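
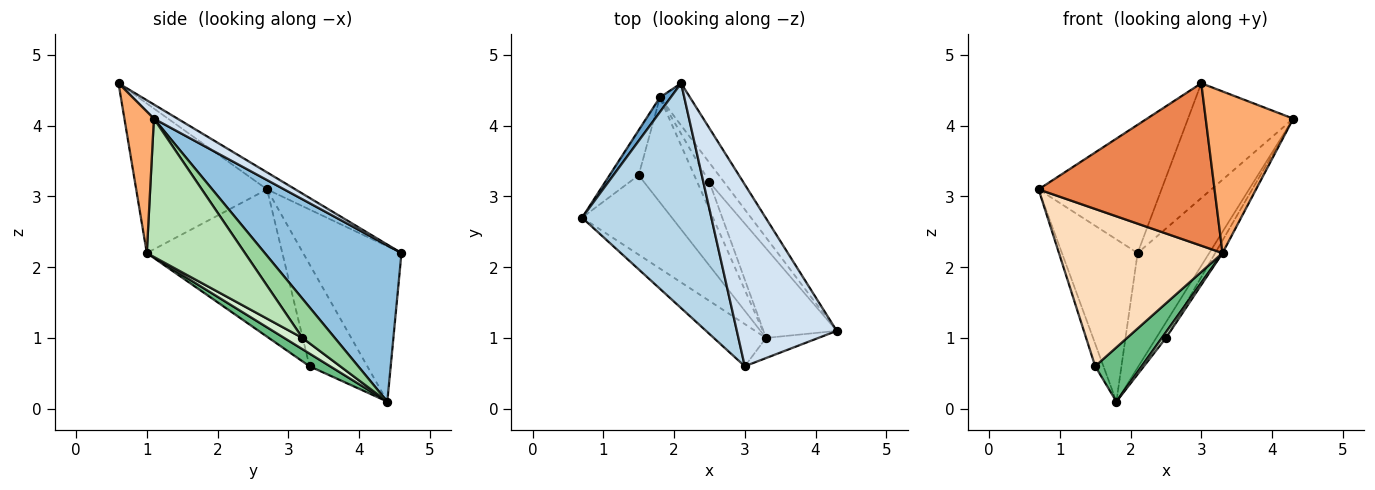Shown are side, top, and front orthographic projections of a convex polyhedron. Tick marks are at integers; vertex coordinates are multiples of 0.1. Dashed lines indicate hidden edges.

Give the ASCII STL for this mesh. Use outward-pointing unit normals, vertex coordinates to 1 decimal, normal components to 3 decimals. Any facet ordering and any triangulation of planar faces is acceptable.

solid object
 facet normal -0.791 0.609 0.055
  outer loop
   vertex 1.8 4.4 0.1
   vertex 0.7 2.7 3.1
   vertex 2.1 4.6 2.2
  endloop
 endfacet
 facet normal 0.873 0.457 -0.168
  outer loop
   vertex 1.8 4.4 0.1
   vertex 2.1 4.6 2.2
   vertex 4.3 1.1 4.1
  endloop
 endfacet
 facet normal -0.113 0.492 0.863
  outer loop
   vertex 3.0 0.6 4.6
   vertex 2.1 4.6 2.2
   vertex 0.7 2.7 3.1
  endloop
 endfacet
 facet normal 0.119 0.530 0.839
  outer loop
   vertex 3.0 0.6 4.6
   vertex 4.3 1.1 4.1
   vertex 2.1 4.6 2.2
  endloop
 endfacet
 facet normal -0.584 -0.786 -0.204
  outer loop
   vertex 3.0 0.6 4.6
   vertex 0.7 2.7 3.1
   vertex 3.3 1.0 2.2
  endloop
 endfacet
 facet normal 0.317 -0.941 -0.117
  outer loop
   vertex 3.0 0.6 4.6
   vertex 3.3 1.0 2.2
   vertex 4.3 1.1 4.1
  endloop
 endfacet
 facet normal -0.953 0.136 -0.272
  outer loop
   vertex 1.5 3.3 0.6
   vertex 0.7 2.7 3.1
   vertex 1.8 4.4 0.1
  endloop
 endfacet
 facet normal -0.595 -0.718 -0.363
  outer loop
   vertex 1.5 3.3 0.6
   vertex 3.3 1.0 2.2
   vertex 0.7 2.7 3.1
  endloop
 endfacet
 facet normal 0.199 -0.450 -0.871
  outer loop
   vertex 1.5 3.3 0.6
   vertex 1.8 4.4 0.1
   vertex 3.3 1.0 2.2
  endloop
 endfacet
 facet normal 0.901 0.271 -0.340
  outer loop
   vertex 2.5 3.2 1.0
   vertex 1.8 4.4 0.1
   vertex 4.3 1.1 4.1
  endloop
 endfacet
 facet normal 0.882 0.066 -0.467
  outer loop
   vertex 2.5 3.2 1.0
   vertex 4.3 1.1 4.1
   vertex 3.3 1.0 2.2
  endloop
 endfacet
 facet normal 0.674 -0.150 -0.724
  outer loop
   vertex 2.5 3.2 1.0
   vertex 3.3 1.0 2.2
   vertex 1.8 4.4 0.1
  endloop
 endfacet
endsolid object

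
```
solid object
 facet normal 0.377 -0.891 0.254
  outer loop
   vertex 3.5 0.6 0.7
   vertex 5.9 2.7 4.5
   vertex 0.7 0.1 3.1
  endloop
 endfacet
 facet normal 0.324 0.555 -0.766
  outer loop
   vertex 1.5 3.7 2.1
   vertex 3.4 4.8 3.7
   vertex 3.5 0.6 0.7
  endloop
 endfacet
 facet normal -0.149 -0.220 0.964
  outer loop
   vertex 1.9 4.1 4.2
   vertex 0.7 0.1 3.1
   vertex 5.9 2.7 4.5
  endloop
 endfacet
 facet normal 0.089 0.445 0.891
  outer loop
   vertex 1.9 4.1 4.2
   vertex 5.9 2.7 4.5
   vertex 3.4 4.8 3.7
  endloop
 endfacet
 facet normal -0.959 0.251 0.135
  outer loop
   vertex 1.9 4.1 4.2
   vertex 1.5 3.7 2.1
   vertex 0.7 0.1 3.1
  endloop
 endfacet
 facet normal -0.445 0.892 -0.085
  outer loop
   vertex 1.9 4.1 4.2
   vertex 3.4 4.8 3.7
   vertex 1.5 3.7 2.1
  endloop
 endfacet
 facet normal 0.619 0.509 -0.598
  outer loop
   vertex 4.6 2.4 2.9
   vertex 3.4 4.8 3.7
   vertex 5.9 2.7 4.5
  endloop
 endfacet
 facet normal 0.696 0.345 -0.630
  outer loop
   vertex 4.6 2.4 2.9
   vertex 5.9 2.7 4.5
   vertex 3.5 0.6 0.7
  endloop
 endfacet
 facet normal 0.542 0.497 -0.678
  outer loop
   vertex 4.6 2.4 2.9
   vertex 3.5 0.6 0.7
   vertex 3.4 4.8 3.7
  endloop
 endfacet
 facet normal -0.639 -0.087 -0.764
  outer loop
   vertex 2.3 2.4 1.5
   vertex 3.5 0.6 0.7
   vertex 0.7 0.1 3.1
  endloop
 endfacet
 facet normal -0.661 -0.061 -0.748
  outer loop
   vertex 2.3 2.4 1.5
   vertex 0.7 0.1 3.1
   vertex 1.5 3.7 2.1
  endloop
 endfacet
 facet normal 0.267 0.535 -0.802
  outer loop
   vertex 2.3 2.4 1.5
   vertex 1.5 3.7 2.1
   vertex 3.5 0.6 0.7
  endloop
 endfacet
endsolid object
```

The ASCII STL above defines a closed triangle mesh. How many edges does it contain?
18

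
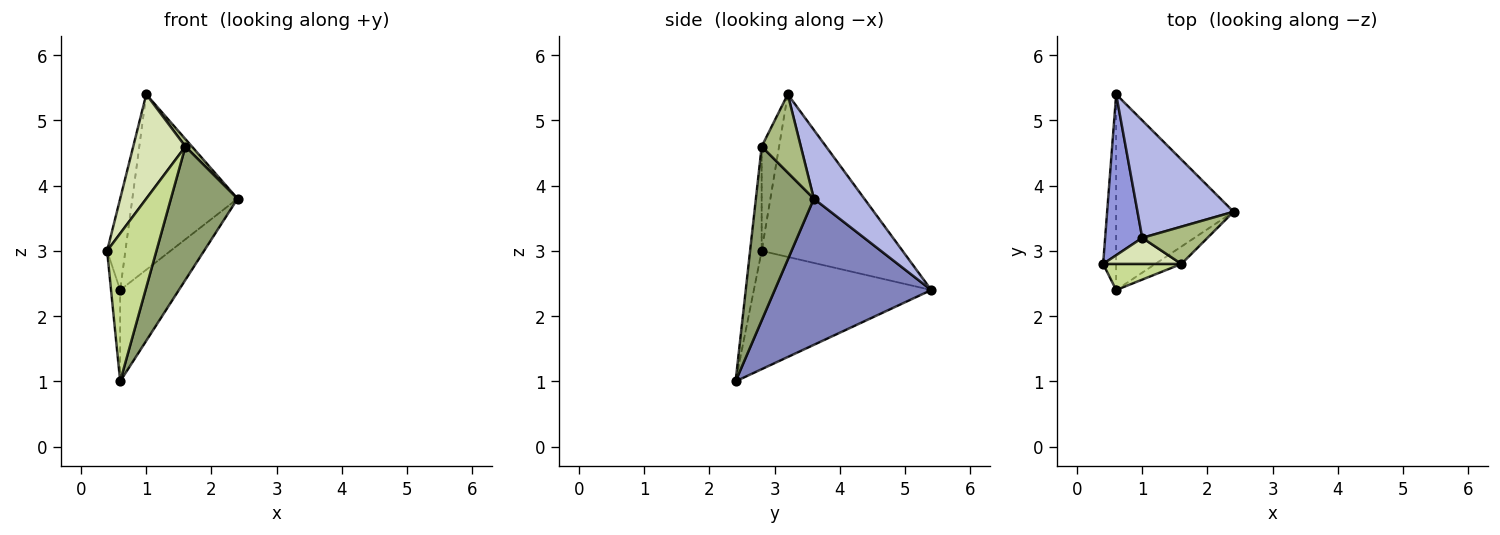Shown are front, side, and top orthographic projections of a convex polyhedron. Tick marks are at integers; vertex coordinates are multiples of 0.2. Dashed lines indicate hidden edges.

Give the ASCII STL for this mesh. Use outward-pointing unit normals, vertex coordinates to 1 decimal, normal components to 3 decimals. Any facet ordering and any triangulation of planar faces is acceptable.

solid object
 facet normal -0.993 0.051 -0.109
  outer loop
   vertex 0.6 2.4 1.0
   vertex 0.4 2.8 3.0
   vertex 0.6 5.4 2.4
  endloop
 endfacet
 facet normal 0.748 0.281 -0.601
  outer loop
   vertex 0.6 2.4 1.0
   vertex 0.6 5.4 2.4
   vertex 2.4 3.6 3.8
  endloop
 endfacet
 facet normal -0.967 0.125 0.221
  outer loop
   vertex 1.0 3.2 5.4
   vertex 0.6 5.4 2.4
   vertex 0.4 2.8 3.0
  endloop
 endfacet
 facet normal 0.370 0.772 0.517
  outer loop
   vertex 1.0 3.2 5.4
   vertex 2.4 3.6 3.8
   vertex 0.6 5.4 2.4
  endloop
 endfacet
 facet normal 0.653 -0.751 -0.098
  outer loop
   vertex 1.6 2.8 4.6
   vertex 0.6 2.4 1.0
   vertex 2.4 3.6 3.8
  endloop
 endfacet
 facet normal 0.762 -0.127 0.635
  outer loop
   vertex 1.6 2.8 4.6
   vertex 2.4 3.6 3.8
   vertex 1.0 3.2 5.4
  endloop
 endfacet
 facet normal -0.226 -0.959 0.169
  outer loop
   vertex 1.6 2.8 4.6
   vertex 0.4 2.8 3.0
   vertex 0.6 2.4 1.0
  endloop
 endfacet
 facet normal -0.308 -0.923 0.231
  outer loop
   vertex 1.6 2.8 4.6
   vertex 1.0 3.2 5.4
   vertex 0.4 2.8 3.0
  endloop
 endfacet
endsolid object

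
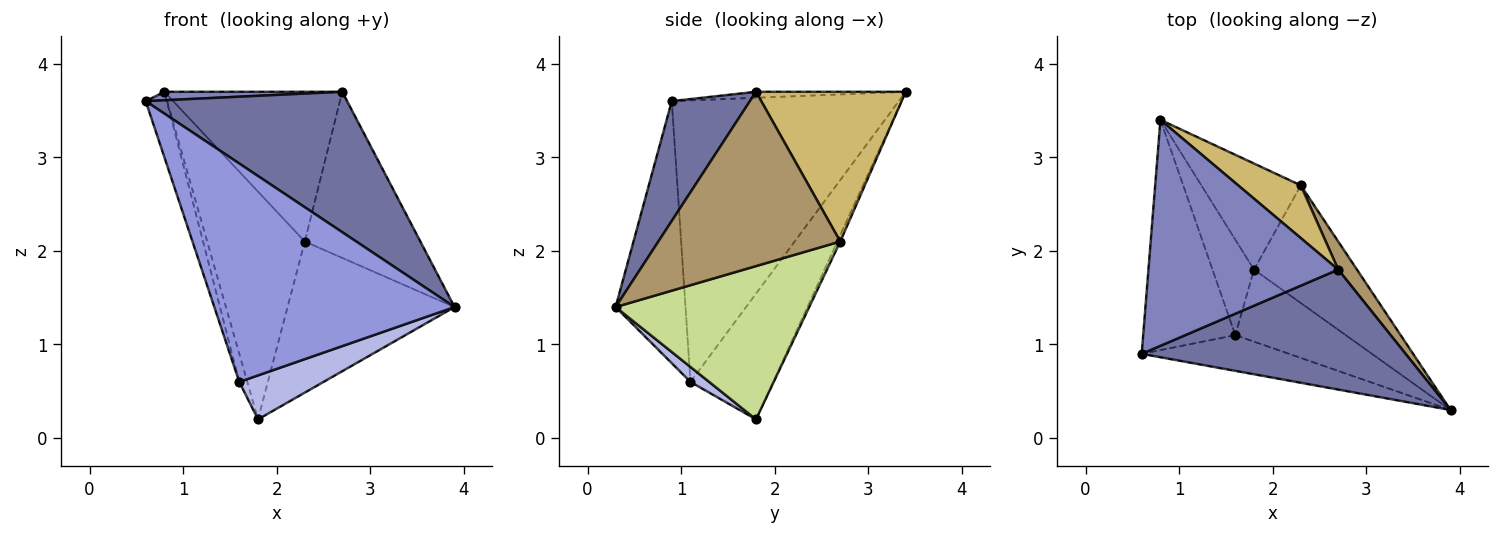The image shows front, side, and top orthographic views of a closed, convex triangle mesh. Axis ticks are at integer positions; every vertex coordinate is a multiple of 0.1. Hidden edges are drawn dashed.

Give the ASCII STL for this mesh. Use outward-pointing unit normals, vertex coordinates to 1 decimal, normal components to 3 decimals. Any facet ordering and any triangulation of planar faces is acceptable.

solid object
 facet normal 0.283 -0.729 0.623
  outer loop
   vertex 2.7 1.8 3.7
   vertex 0.6 0.9 3.6
   vertex 3.9 0.3 1.4
  endloop
 endfacet
 facet normal -0.032 -0.037 0.999
  outer loop
   vertex 2.7 1.8 3.7
   vertex 0.8 3.4 3.7
   vertex 0.6 0.9 3.6
  endloop
 endfacet
 facet normal -0.276 -0.949 -0.155
  outer loop
   vertex 1.6 1.1 0.6
   vertex 3.9 0.3 1.4
   vertex 0.6 0.9 3.6
  endloop
 endfacet
 facet normal 0.115 -0.517 -0.848
  outer loop
   vertex 1.6 1.1 0.6
   vertex 1.8 1.8 0.2
   vertex 3.9 0.3 1.4
  endloop
 endfacet
 facet normal -0.947 0.088 -0.310
  outer loop
   vertex 1.6 1.1 0.6
   vertex 0.6 0.9 3.6
   vertex 0.8 3.4 3.7
  endloop
 endfacet
 facet normal -0.946 0.092 -0.312
  outer loop
   vertex 1.6 1.1 0.6
   vertex 0.8 3.4 3.7
   vertex 1.8 1.8 0.2
  endloop
 endfacet
 facet normal 0.675 0.582 -0.453
  outer loop
   vertex 2.3 2.7 2.1
   vertex 3.9 0.3 1.4
   vertex 1.8 1.8 0.2
  endloop
 endfacet
 facet normal -0.027 0.906 -0.422
  outer loop
   vertex 2.3 2.7 2.1
   vertex 1.8 1.8 0.2
   vertex 0.8 3.4 3.7
  endloop
 endfacet
 facet normal 0.841 0.534 0.090
  outer loop
   vertex 2.3 2.7 2.1
   vertex 2.7 1.8 3.7
   vertex 3.9 0.3 1.4
  endloop
 endfacet
 facet normal 0.622 0.739 0.260
  outer loop
   vertex 2.3 2.7 2.1
   vertex 0.8 3.4 3.7
   vertex 2.7 1.8 3.7
  endloop
 endfacet
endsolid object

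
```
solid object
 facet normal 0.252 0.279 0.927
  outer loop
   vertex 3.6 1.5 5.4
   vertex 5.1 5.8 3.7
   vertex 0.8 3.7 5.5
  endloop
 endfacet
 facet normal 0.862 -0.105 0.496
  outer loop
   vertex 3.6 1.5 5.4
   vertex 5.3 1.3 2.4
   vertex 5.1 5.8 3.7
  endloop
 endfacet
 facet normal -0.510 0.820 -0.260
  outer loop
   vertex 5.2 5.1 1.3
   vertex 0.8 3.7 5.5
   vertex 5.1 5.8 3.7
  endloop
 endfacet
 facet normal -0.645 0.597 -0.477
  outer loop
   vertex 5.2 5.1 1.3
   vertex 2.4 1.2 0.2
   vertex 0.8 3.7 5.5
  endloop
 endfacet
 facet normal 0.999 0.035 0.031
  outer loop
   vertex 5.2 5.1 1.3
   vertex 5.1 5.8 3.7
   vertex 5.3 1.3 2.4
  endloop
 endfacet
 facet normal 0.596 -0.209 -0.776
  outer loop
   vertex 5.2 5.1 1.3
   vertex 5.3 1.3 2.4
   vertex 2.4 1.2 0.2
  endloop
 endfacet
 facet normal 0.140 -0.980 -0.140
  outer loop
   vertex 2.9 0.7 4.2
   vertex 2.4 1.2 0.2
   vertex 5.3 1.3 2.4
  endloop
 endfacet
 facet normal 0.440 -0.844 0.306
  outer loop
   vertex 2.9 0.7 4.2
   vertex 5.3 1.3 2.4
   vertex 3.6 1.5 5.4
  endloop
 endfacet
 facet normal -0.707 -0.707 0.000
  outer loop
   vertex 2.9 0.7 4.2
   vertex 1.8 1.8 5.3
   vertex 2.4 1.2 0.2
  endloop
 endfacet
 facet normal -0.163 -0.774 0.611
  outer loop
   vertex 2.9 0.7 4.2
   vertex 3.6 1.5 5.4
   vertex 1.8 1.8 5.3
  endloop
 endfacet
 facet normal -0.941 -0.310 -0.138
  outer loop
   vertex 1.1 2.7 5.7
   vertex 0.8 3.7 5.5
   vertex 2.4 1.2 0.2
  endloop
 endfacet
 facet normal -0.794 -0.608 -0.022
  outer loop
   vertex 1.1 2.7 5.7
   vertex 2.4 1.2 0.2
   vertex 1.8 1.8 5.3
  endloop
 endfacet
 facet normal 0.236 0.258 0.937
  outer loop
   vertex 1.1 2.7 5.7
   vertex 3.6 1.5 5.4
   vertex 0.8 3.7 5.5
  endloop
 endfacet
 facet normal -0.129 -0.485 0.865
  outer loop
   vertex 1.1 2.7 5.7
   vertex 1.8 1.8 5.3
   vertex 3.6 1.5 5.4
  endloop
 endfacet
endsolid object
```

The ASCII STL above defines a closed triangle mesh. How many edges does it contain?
21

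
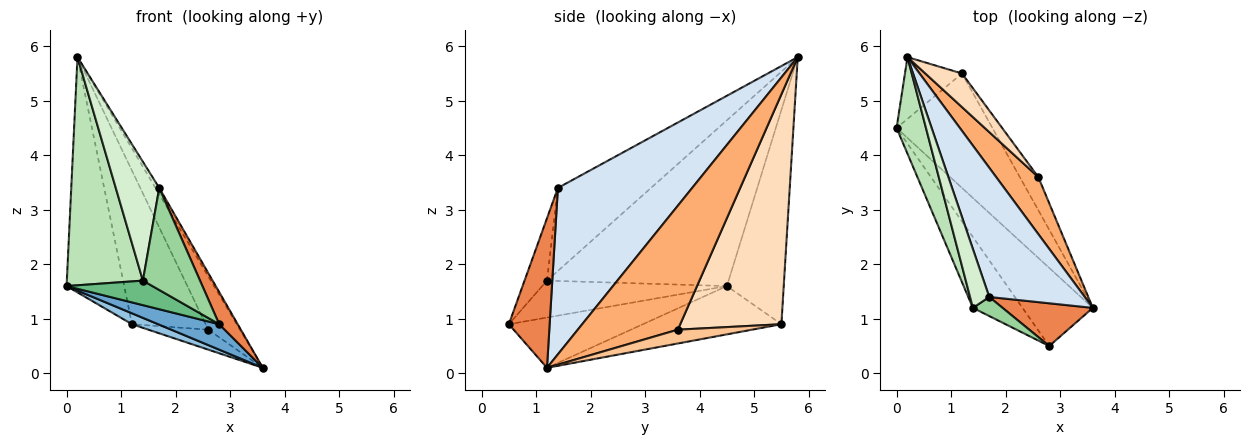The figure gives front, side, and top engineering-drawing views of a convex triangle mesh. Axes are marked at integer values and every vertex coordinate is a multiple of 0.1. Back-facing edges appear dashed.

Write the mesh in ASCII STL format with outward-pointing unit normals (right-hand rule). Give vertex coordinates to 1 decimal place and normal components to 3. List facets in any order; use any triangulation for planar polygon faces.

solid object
 facet normal -0.562 -0.256 -0.786
  outer loop
   vertex 2.8 0.5 0.9
   vertex 0.0 4.5 1.6
   vertex 3.6 1.2 0.1
  endloop
 endfacet
 facet normal -0.448 -0.085 -0.890
  outer loop
   vertex 1.2 5.5 0.9
   vertex 3.6 1.2 0.1
   vertex 0.0 4.5 1.6
  endloop
 endfacet
 facet normal -0.690 0.700 -0.184
  outer loop
   vertex 1.2 5.5 0.9
   vertex 0.0 4.5 1.6
   vertex 0.2 5.8 5.8
  endloop
 endfacet
 facet normal 0.867 0.024 0.498
  outer loop
   vertex 1.7 1.4 3.4
   vertex 3.6 1.2 0.1
   vertex 0.2 5.8 5.8
  endloop
 endfacet
 facet normal 0.798 -0.362 0.482
  outer loop
   vertex 1.7 1.4 3.4
   vertex 2.8 0.5 0.9
   vertex 3.6 1.2 0.1
  endloop
 endfacet
 facet normal 0.907 0.288 0.309
  outer loop
   vertex 2.6 3.6 0.8
   vertex 0.2 5.8 5.8
   vertex 3.6 1.2 0.1
  endloop
 endfacet
 facet normal 0.539 0.435 -0.722
  outer loop
   vertex 2.6 3.6 0.8
   vertex 3.6 1.2 0.1
   vertex 1.2 5.5 0.9
  endloop
 endfacet
 facet normal 0.802 0.584 0.128
  outer loop
   vertex 2.6 3.6 0.8
   vertex 1.2 5.5 0.9
   vertex 0.2 5.8 5.8
  endloop
 endfacet
 facet normal -0.575 -0.268 -0.773
  outer loop
   vertex 1.4 1.2 1.7
   vertex 0.0 4.5 1.6
   vertex 2.8 0.5 0.9
  endloop
 endfacet
 facet normal -0.360 -0.917 0.171
  outer loop
   vertex 1.4 1.2 1.7
   vertex 2.8 0.5 0.9
   vertex 1.7 1.4 3.4
  endloop
 endfacet
 facet normal -0.910 -0.381 0.161
  outer loop
   vertex 1.4 1.2 1.7
   vertex 0.2 5.8 5.8
   vertex 0.0 4.5 1.6
  endloop
 endfacet
 facet normal -0.887 -0.414 0.205
  outer loop
   vertex 1.4 1.2 1.7
   vertex 1.7 1.4 3.4
   vertex 0.2 5.8 5.8
  endloop
 endfacet
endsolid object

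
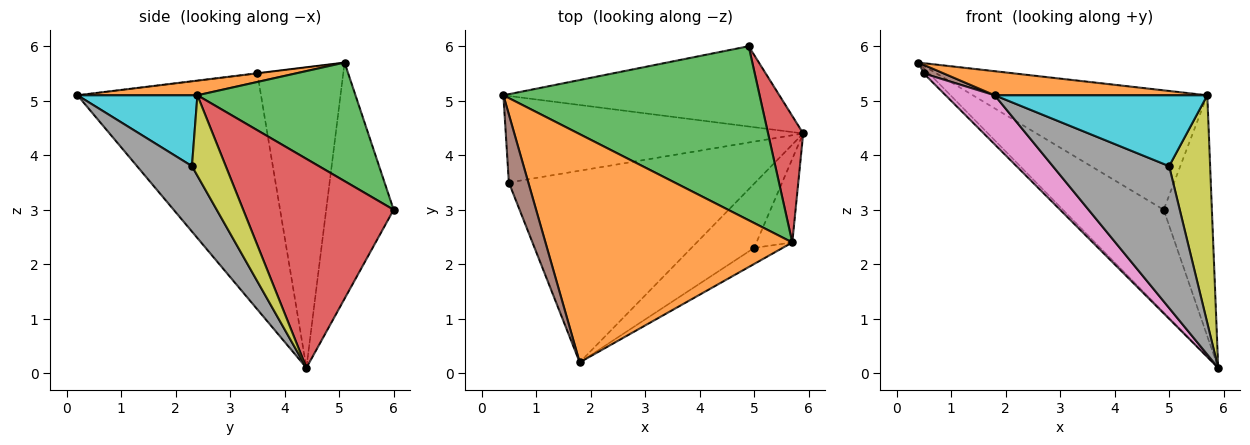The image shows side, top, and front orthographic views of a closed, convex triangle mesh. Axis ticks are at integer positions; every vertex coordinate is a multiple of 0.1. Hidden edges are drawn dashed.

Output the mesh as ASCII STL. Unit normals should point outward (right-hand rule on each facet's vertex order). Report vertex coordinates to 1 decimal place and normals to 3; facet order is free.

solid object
 facet normal -0.466 0.697 -0.545
  outer loop
   vertex 4.9 6.0 3.0
   vertex 5.9 4.4 0.1
   vertex 0.4 5.1 5.7
  endloop
 endfacet
 facet normal 0.059 -0.105 0.993
  outer loop
   vertex 5.7 2.4 5.1
   vertex 0.4 5.1 5.7
   vertex 1.8 0.2 5.1
  endloop
 endfacet
 facet normal 0.357 0.529 0.770
  outer loop
   vertex 5.7 2.4 5.1
   vertex 4.9 6.0 3.0
   vertex 0.4 5.1 5.7
  endloop
 endfacet
 facet normal 0.940 0.301 0.158
  outer loop
   vertex 5.7 2.4 5.1
   vertex 5.9 4.4 0.1
   vertex 4.9 6.0 3.0
  endloop
 endfacet
 facet normal -0.710 0.043 -0.703
  outer loop
   vertex 0.5 3.5 5.5
   vertex 0.4 5.1 5.7
   vertex 5.9 4.4 0.1
  endloop
 endfacet
 facet normal -0.011 -0.125 0.992
  outer loop
   vertex 0.5 3.5 5.5
   vertex 1.8 0.2 5.1
   vertex 0.4 5.1 5.7
  endloop
 endfacet
 facet normal -0.680 -0.182 -0.710
  outer loop
   vertex 0.5 3.5 5.5
   vertex 5.9 4.4 0.1
   vertex 1.8 0.2 5.1
  endloop
 endfacet
 facet normal 0.395 -0.837 -0.379
  outer loop
   vertex 5.0 2.3 3.8
   vertex 1.8 0.2 5.1
   vertex 5.9 4.4 0.1
  endloop
 endfacet
 facet normal 0.612 -0.742 -0.272
  outer loop
   vertex 5.0 2.3 3.8
   vertex 5.9 4.4 0.1
   vertex 5.7 2.4 5.1
  endloop
 endfacet
 facet normal 0.482 -0.854 -0.194
  outer loop
   vertex 5.0 2.3 3.8
   vertex 5.7 2.4 5.1
   vertex 1.8 0.2 5.1
  endloop
 endfacet
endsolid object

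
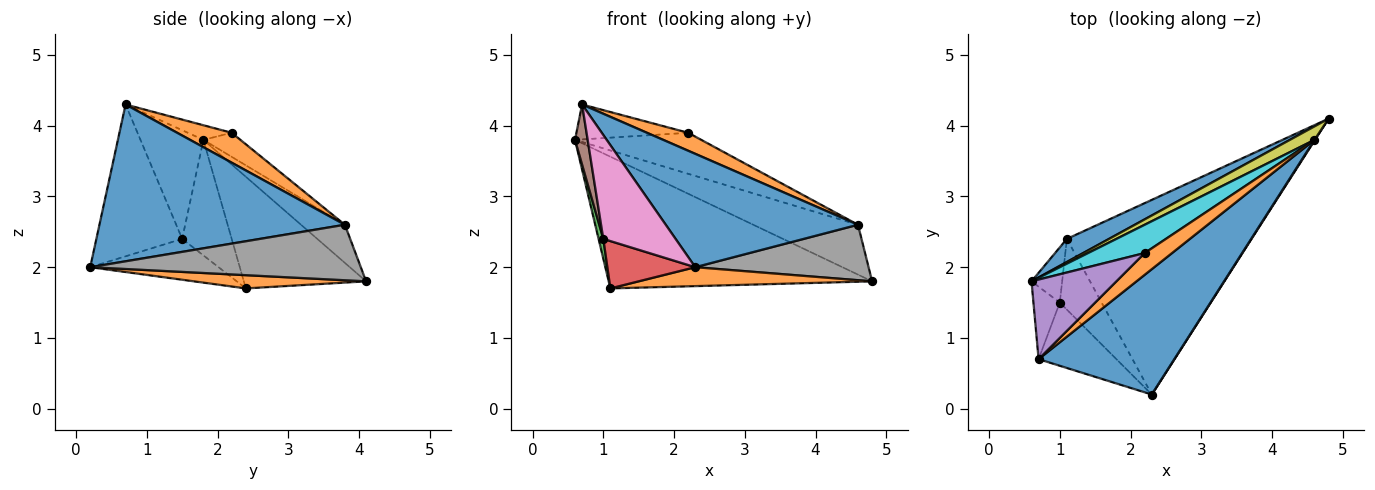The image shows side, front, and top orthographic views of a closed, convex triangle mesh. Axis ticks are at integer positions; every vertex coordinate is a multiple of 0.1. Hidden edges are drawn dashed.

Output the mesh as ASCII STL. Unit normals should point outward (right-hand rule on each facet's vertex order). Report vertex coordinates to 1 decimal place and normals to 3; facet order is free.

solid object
 facet normal -0.416 0.896 0.157
  outer loop
   vertex 1.1 2.4 1.7
   vertex 0.6 1.8 3.8
   vertex 4.8 4.1 1.8
  endloop
 endfacet
 facet normal 0.071 -0.097 -0.993
  outer loop
   vertex 1.1 2.4 1.7
   vertex 4.8 4.1 1.8
   vertex 2.3 0.2 2.0
  endloop
 endfacet
 facet normal -0.962 -0.092 -0.255
  outer loop
   vertex 1.0 1.5 2.4
   vertex 0.6 1.8 3.8
   vertex 1.1 2.4 1.7
  endloop
 endfacet
 facet normal -0.630 -0.432 -0.645
  outer loop
   vertex 1.0 1.5 2.4
   vertex 1.1 2.4 1.7
   vertex 2.3 0.2 2.0
  endloop
 endfacet
 facet normal -0.156 0.397 0.905
  outer loop
   vertex 0.7 0.7 4.3
   vertex 2.2 2.2 3.9
   vertex 0.6 1.8 3.8
  endloop
 endfacet
 facet normal -0.954 -0.192 -0.231
  outer loop
   vertex 0.7 0.7 4.3
   vertex 0.6 1.8 3.8
   vertex 1.0 1.5 2.4
  endloop
 endfacet
 facet normal -0.712 -0.600 -0.365
  outer loop
   vertex 0.7 0.7 4.3
   vertex 1.0 1.5 2.4
   vertex 2.3 0.2 2.0
  endloop
 endfacet
 facet normal 0.842 -0.539 0.008
  outer loop
   vertex 4.6 3.8 2.6
   vertex 2.3 0.2 2.0
   vertex 4.8 4.1 1.8
  endloop
 endfacet
 facet normal -0.375 0.895 0.242
  outer loop
   vertex 4.6 3.8 2.6
   vertex 4.8 4.1 1.8
   vertex 0.6 1.8 3.8
  endloop
 endfacet
 facet normal -0.235 0.800 0.552
  outer loop
   vertex 4.6 3.8 2.6
   vertex 0.6 1.8 3.8
   vertex 2.2 2.2 3.9
  endloop
 endfacet
 facet normal 0.651 -0.509 0.563
  outer loop
   vertex 4.6 3.8 2.6
   vertex 0.7 0.7 4.3
   vertex 2.3 0.2 2.0
  endloop
 endfacet
 facet normal 0.644 -0.487 0.590
  outer loop
   vertex 4.6 3.8 2.6
   vertex 2.2 2.2 3.9
   vertex 0.7 0.7 4.3
  endloop
 endfacet
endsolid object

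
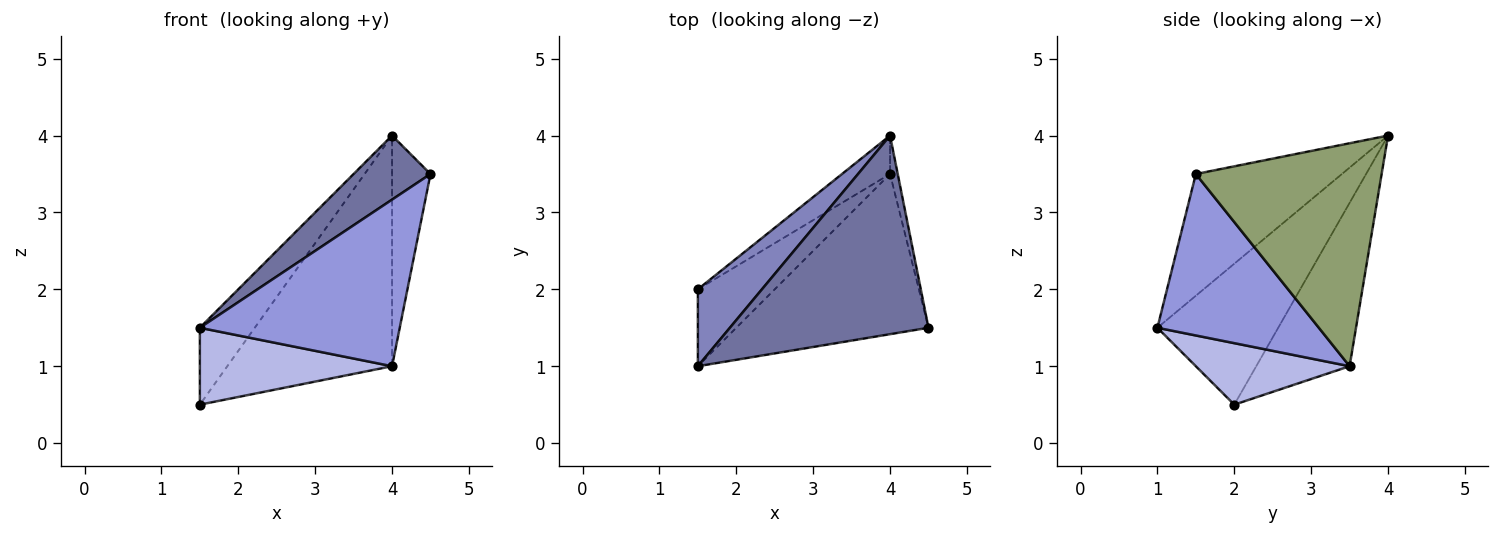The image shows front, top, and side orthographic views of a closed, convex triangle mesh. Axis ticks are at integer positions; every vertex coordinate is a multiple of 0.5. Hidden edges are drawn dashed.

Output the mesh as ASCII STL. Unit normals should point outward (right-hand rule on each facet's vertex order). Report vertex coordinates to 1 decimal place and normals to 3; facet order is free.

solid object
 facet normal -0.504 -0.265 0.822
  outer loop
   vertex 4.0 4.0 4.0
   vertex 1.5 1.0 1.5
   vertex 4.5 1.5 3.5
  endloop
 endfacet
 facet normal -0.841 0.382 0.382
  outer loop
   vertex 1.5 2.0 0.5
   vertex 1.5 1.0 1.5
   vertex 4.0 4.0 4.0
  endloop
 endfacet
 facet normal 0.503 -0.623 -0.599
  outer loop
   vertex 4.0 3.5 1.0
   vertex 4.5 1.5 3.5
   vertex 1.5 1.0 1.5
  endloop
 endfacet
 facet normal 0.492 -0.615 -0.615
  outer loop
   vertex 4.0 3.5 1.0
   vertex 1.5 1.0 1.5
   vertex 1.5 2.0 0.5
  endloop
 endfacet
 facet normal 0.979 0.202 -0.034
  outer loop
   vertex 4.0 3.5 1.0
   vertex 4.0 4.0 4.0
   vertex 4.5 1.5 3.5
  endloop
 endfacet
 facet normal -0.488 0.861 -0.144
  outer loop
   vertex 4.0 3.5 1.0
   vertex 1.5 2.0 0.5
   vertex 4.0 4.0 4.0
  endloop
 endfacet
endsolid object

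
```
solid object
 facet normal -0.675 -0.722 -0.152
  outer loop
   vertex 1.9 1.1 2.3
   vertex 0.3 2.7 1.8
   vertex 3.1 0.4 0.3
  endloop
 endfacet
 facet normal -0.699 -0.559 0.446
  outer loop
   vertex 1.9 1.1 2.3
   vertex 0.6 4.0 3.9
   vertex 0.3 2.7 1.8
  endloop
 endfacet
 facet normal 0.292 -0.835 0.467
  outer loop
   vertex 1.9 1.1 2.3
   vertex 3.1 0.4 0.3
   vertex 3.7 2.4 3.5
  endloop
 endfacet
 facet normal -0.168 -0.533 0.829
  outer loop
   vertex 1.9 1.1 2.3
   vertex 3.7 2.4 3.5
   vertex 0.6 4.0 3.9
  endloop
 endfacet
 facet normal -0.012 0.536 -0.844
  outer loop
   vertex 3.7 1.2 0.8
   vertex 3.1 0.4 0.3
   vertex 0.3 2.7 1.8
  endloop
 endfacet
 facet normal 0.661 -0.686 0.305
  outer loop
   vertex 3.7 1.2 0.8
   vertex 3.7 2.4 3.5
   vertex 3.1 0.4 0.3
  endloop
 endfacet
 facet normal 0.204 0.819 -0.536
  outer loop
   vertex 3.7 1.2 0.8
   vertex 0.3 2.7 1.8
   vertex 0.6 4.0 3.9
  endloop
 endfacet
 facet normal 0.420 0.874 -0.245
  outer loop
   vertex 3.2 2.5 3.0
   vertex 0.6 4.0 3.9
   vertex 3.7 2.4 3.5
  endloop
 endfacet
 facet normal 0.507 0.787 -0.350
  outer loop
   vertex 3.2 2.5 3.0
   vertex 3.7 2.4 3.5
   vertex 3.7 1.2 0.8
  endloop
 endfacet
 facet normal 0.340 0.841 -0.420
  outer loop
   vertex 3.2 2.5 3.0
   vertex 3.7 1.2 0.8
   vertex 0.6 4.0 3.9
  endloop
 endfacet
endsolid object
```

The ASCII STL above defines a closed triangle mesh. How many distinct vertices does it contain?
7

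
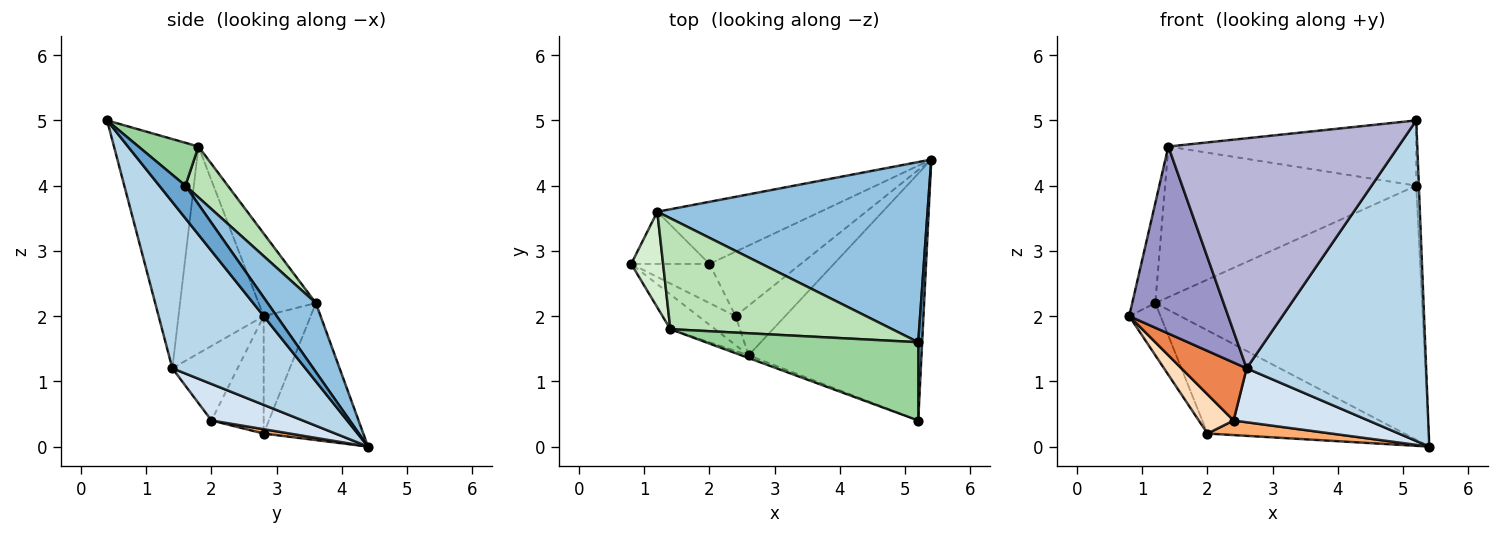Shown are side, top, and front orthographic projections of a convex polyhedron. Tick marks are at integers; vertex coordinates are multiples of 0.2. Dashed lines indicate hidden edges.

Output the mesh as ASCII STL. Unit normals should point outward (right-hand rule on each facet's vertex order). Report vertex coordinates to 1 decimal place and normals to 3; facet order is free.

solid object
 facet normal 0.988 0.099 0.119
  outer loop
   vertex 5.2 1.6 4.0
   vertex 5.2 0.4 5.0
   vertex 5.4 4.4 0.0
  endloop
 endfacet
 facet normal 0.146 0.807 0.572
  outer loop
   vertex 1.2 3.6 2.2
   vertex 5.2 1.6 4.0
   vertex 5.4 4.4 0.0
  endloop
 endfacet
 facet normal 0.506 -0.683 -0.526
  outer loop
   vertex 2.6 1.4 1.2
   vertex 5.4 4.4 0.0
   vertex 5.2 0.4 5.0
  endloop
 endfacet
 facet normal 0.446 -0.659 -0.606
  outer loop
   vertex 2.6 1.4 1.2
   vertex 2.4 2.0 0.4
   vertex 5.4 4.4 0.0
  endloop
 endfacet
 facet normal -0.667 -0.667 -0.333
  outer loop
   vertex 2.6 1.4 1.2
   vertex 0.8 2.8 2.0
   vertex 2.4 2.0 0.4
  endloop
 endfacet
 facet normal 0.046 -0.220 -0.974
  outer loop
   vertex 2.0 2.8 0.2
   vertex 5.4 4.4 0.0
   vertex 2.4 2.0 0.4
  endloop
 endfacet
 facet normal -0.398 0.786 -0.473
  outer loop
   vertex 2.0 2.8 0.2
   vertex 1.2 3.6 2.2
   vertex 5.4 4.4 0.0
  endloop
 endfacet
 facet normal -0.728 -0.485 -0.485
  outer loop
   vertex 2.0 2.8 0.2
   vertex 2.4 2.0 0.4
   vertex 0.8 2.8 2.0
  endloop
 endfacet
 facet normal -0.728 0.485 -0.485
  outer loop
   vertex 2.0 2.8 0.2
   vertex 0.8 2.8 2.0
   vertex 1.2 3.6 2.2
  endloop
 endfacet
 facet normal 0.153 0.633 0.759
  outer loop
   vertex 1.4 1.8 4.6
   vertex 5.2 0.4 5.0
   vertex 5.2 1.6 4.0
  endloop
 endfacet
 facet normal 0.135 0.798 0.587
  outer loop
   vertex 1.4 1.8 4.6
   vertex 5.2 1.6 4.0
   vertex 1.2 3.6 2.2
  endloop
 endfacet
 facet normal -0.873 0.352 0.337
  outer loop
   vertex 1.4 1.8 4.6
   vertex 1.2 3.6 2.2
   vertex 0.8 2.8 2.0
  endloop
 endfacet
 facet normal -0.646 -0.751 -0.140
  outer loop
   vertex 1.4 1.8 4.6
   vertex 0.8 2.8 2.0
   vertex 2.6 1.4 1.2
  endloop
 endfacet
 facet normal -0.345 -0.939 -0.011
  outer loop
   vertex 1.4 1.8 4.6
   vertex 2.6 1.4 1.2
   vertex 5.2 0.4 5.0
  endloop
 endfacet
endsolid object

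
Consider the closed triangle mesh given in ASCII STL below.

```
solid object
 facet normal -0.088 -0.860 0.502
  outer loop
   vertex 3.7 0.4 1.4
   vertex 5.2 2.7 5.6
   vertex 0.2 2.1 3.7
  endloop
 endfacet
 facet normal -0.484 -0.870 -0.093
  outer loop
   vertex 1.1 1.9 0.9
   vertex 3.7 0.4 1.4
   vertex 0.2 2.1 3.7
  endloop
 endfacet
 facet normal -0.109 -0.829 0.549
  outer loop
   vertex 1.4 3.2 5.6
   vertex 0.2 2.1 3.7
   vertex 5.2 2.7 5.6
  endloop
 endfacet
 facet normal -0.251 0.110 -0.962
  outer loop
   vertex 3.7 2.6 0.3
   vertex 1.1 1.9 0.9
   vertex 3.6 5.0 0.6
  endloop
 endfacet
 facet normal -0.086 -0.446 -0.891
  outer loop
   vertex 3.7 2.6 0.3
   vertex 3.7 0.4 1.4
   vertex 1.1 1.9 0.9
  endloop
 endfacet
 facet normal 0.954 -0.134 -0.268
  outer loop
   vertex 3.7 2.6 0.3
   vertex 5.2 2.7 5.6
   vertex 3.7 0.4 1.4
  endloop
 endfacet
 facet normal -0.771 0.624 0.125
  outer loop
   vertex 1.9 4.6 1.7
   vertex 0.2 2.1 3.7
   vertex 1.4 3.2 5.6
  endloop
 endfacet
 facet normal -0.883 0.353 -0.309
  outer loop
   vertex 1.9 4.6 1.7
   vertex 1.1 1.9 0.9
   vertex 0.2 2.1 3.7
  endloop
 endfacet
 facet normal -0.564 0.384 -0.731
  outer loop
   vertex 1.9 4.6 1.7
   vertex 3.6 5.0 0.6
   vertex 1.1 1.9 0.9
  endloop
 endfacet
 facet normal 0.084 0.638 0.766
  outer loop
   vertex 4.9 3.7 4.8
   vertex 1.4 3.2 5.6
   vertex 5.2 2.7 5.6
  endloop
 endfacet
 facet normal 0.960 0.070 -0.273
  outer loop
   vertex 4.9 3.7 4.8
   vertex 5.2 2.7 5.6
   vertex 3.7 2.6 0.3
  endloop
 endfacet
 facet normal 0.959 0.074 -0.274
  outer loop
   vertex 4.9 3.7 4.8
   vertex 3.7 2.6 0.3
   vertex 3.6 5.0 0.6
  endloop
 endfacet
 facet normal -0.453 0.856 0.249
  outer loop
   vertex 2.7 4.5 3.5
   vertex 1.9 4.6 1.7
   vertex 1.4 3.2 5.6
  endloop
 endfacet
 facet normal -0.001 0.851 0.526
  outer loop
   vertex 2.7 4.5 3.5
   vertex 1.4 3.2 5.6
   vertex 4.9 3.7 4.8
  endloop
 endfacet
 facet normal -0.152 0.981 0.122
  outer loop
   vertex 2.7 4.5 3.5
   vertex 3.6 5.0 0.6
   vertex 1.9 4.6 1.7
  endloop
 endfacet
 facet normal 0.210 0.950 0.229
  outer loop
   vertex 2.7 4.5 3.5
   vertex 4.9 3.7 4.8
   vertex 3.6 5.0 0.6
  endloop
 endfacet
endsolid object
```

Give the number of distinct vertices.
10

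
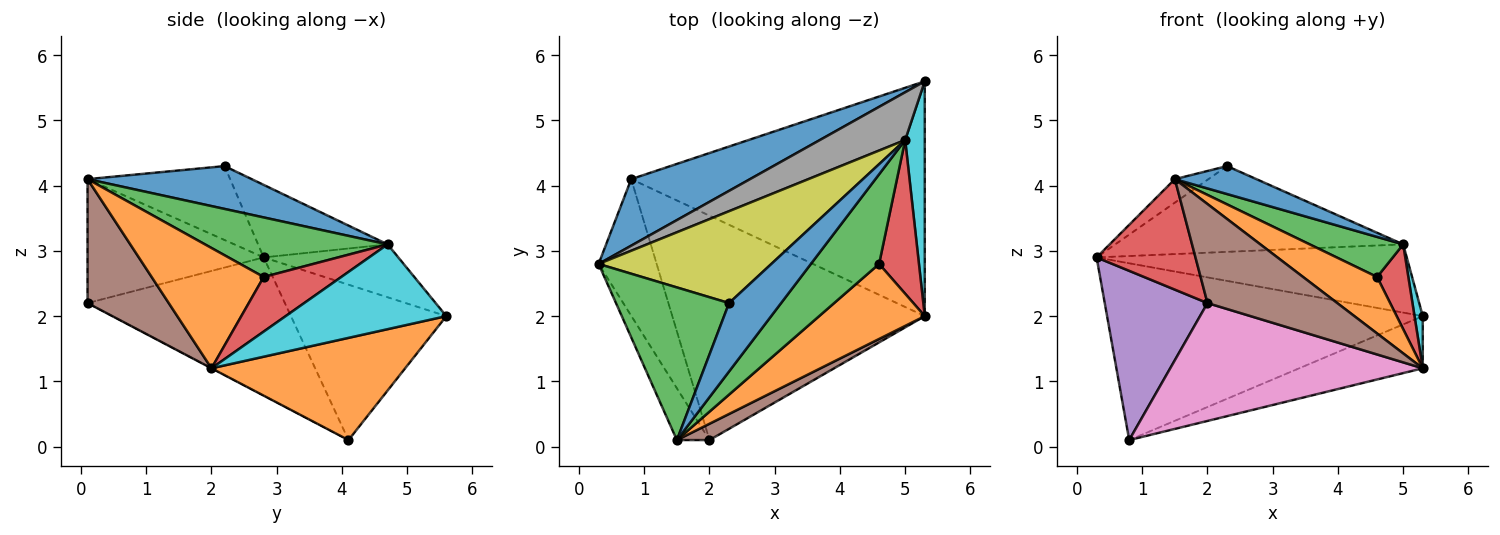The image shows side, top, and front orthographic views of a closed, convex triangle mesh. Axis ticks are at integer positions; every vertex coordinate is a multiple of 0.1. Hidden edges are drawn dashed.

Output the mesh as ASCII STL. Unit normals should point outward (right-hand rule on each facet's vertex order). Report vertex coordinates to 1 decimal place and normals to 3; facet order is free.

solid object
 facet normal -0.418 0.850 0.320
  outer loop
   vertex 0.8 4.1 0.1
   vertex 0.3 2.8 2.9
   vertex 5.3 5.6 2.0
  endloop
 endfacet
 facet normal 0.322 0.205 -0.924
  outer loop
   vertex 5.3 2.0 1.2
   vertex 0.8 4.1 0.1
   vertex 5.3 5.6 2.0
  endloop
 endfacet
 facet normal -0.543 0.128 0.830
  outer loop
   vertex 2.3 2.2 4.3
   vertex 0.3 2.8 2.9
   vertex 1.5 0.1 4.1
  endloop
 endfacet
 facet normal -0.850 -0.477 -0.224
  outer loop
   vertex 2.0 0.1 2.2
   vertex 1.5 0.1 4.1
   vertex 0.3 2.8 2.9
  endloop
 endfacet
 facet normal -0.831 -0.433 -0.349
  outer loop
   vertex 2.0 0.1 2.2
   vertex 0.3 2.8 2.9
   vertex 0.8 4.1 0.1
  endloop
 endfacet
 facet normal 0.525 -0.840 0.138
  outer loop
   vertex 2.0 0.1 2.2
   vertex 5.3 2.0 1.2
   vertex 1.5 0.1 4.1
  endloop
 endfacet
 facet normal -0.001 -0.465 -0.885
  outer loop
   vertex 2.0 0.1 2.2
   vertex 0.8 4.1 0.1
   vertex 5.3 2.0 1.2
  endloop
 endfacet
 facet normal -0.335 0.772 0.540
  outer loop
   vertex 5.0 4.7 3.1
   vertex 5.3 5.6 2.0
   vertex 0.3 2.8 2.9
  endloop
 endfacet
 facet normal -0.293 0.652 0.699
  outer loop
   vertex 5.0 4.7 3.1
   vertex 0.3 2.8 2.9
   vertex 2.3 2.2 4.3
  endloop
 endfacet
 facet normal 0.973 -0.050 0.225
  outer loop
   vertex 5.0 4.7 3.1
   vertex 5.3 2.0 1.2
   vertex 5.3 5.6 2.0
  endloop
 endfacet
 facet normal 0.606 -0.301 0.736
  outer loop
   vertex 5.0 4.7 3.1
   vertex 2.3 2.2 4.3
   vertex 1.5 0.1 4.1
  endloop
 endfacet
 facet normal 0.673 -0.445 0.591
  outer loop
   vertex 4.6 2.8 2.6
   vertex 1.5 0.1 4.1
   vertex 5.3 2.0 1.2
  endloop
 endfacet
 facet normal 0.623 -0.319 0.714
  outer loop
   vertex 4.6 2.8 2.6
   vertex 5.0 4.7 3.1
   vertex 1.5 0.1 4.1
  endloop
 endfacet
 facet normal 0.768 -0.309 0.561
  outer loop
   vertex 4.6 2.8 2.6
   vertex 5.3 2.0 1.2
   vertex 5.0 4.7 3.1
  endloop
 endfacet
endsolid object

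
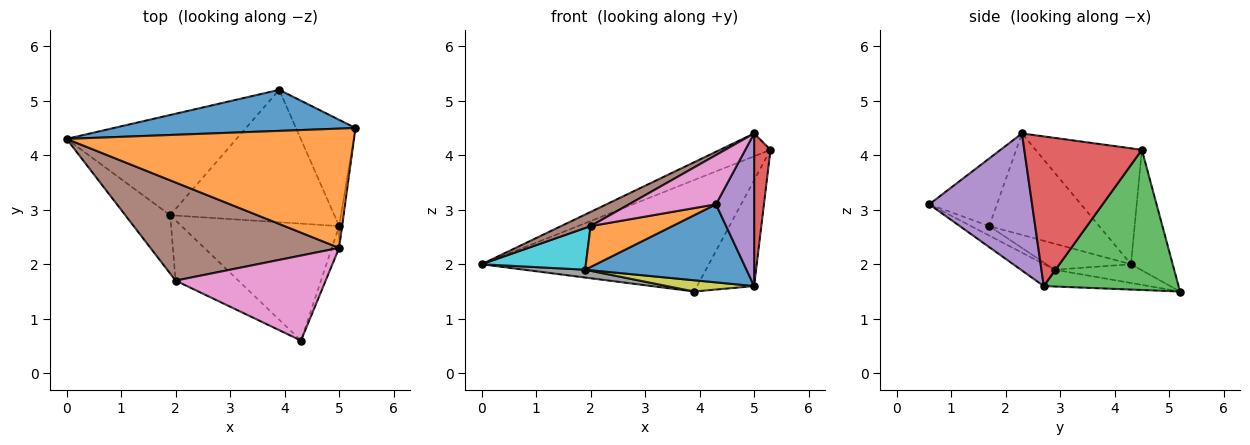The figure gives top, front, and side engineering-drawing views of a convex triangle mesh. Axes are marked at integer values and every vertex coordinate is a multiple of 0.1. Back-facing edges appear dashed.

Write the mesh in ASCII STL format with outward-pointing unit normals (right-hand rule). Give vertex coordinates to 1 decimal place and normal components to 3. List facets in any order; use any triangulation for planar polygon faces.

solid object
 facet normal -0.170 0.925 0.340
  outer loop
   vertex 3.9 5.2 1.5
   vertex 0.0 4.3 2.0
   vertex 5.3 4.5 4.1
  endloop
 endfacet
 facet normal -0.368 0.175 0.913
  outer loop
   vertex 5.0 2.3 4.4
   vertex 5.3 4.5 4.1
   vertex 0.0 4.3 2.0
  endloop
 endfacet
 facet normal 0.858 0.363 -0.364
  outer loop
   vertex 5.0 2.7 1.6
   vertex 3.9 5.2 1.5
   vertex 5.3 4.5 4.1
  endloop
 endfacet
 facet normal 0.990 -0.138 -0.020
  outer loop
   vertex 5.0 2.7 1.6
   vertex 5.3 4.5 4.1
   vertex 5.0 2.3 4.4
  endloop
 endfacet
 facet normal 0.936 -0.348 -0.050
  outer loop
   vertex 5.0 2.7 1.6
   vertex 5.0 2.3 4.4
   vertex 4.3 0.6 3.1
  endloop
 endfacet
 facet normal -0.470 -0.126 0.874
  outer loop
   vertex 2.0 1.7 2.7
   vertex 5.0 2.3 4.4
   vertex 0.0 4.3 2.0
  endloop
 endfacet
 facet normal -0.363 -0.467 0.806
  outer loop
   vertex 2.0 1.7 2.7
   vertex 4.3 0.6 3.1
   vertex 5.0 2.3 4.4
  endloop
 endfacet
 facet normal -0.109 -0.077 -0.991
  outer loop
   vertex 1.9 2.9 1.9
   vertex 0.0 4.3 2.0
   vertex 3.9 5.2 1.5
  endloop
 endfacet
 facet normal -0.101 -0.084 -0.991
  outer loop
   vertex 1.9 2.9 1.9
   vertex 3.9 5.2 1.5
   vertex 5.0 2.7 1.6
  endloop
 endfacet
 facet normal -0.426 -0.526 -0.736
  outer loop
   vertex 1.9 2.9 1.9
   vertex 2.0 1.7 2.7
   vertex 0.0 4.3 2.0
  endloop
 endfacet
 facet normal -0.116 -0.552 -0.826
  outer loop
   vertex 1.9 2.9 1.9
   vertex 5.0 2.7 1.6
   vertex 4.3 0.6 3.1
  endloop
 endfacet
 facet normal -0.124 -0.558 -0.821
  outer loop
   vertex 1.9 2.9 1.9
   vertex 4.3 0.6 3.1
   vertex 2.0 1.7 2.7
  endloop
 endfacet
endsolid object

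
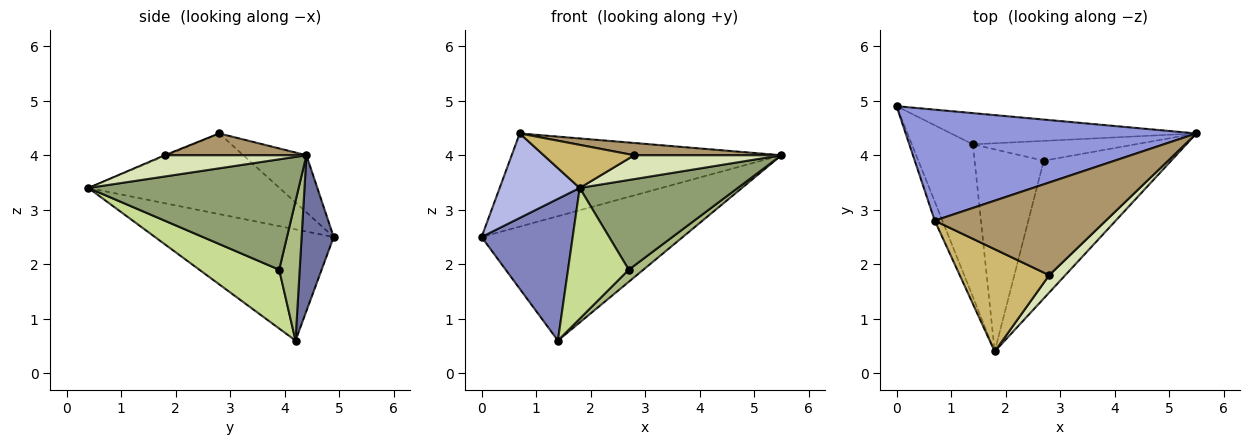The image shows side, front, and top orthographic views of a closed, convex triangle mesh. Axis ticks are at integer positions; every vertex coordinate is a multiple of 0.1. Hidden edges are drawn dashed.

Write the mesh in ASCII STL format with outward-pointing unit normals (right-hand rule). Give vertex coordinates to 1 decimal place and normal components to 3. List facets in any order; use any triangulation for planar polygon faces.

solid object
 facet normal 0.153 0.959 -0.241
  outer loop
   vertex 1.4 4.2 0.6
   vertex 0.0 4.9 2.5
   vertex 5.5 4.4 4.0
  endloop
 endfacet
 facet normal -0.800 -0.408 -0.439
  outer loop
   vertex 1.4 4.2 0.6
   vertex 1.8 0.4 3.4
   vertex 0.0 4.9 2.5
  endloop
 endfacet
 facet normal -0.149 0.636 0.757
  outer loop
   vertex 0.7 2.8 4.4
   vertex 5.5 4.4 4.0
   vertex 0.0 4.9 2.5
  endloop
 endfacet
 facet normal -0.919 -0.385 -0.087
  outer loop
   vertex 0.7 2.8 4.4
   vertex 0.0 4.9 2.5
   vertex 1.8 0.4 3.4
  endloop
 endfacet
 facet normal 0.587 -0.442 -0.678
  outer loop
   vertex 2.7 3.9 1.9
   vertex 5.5 4.4 4.0
   vertex 1.8 0.4 3.4
  endloop
 endfacet
 facet normal 0.591 -0.420 -0.688
  outer loop
   vertex 2.7 3.9 1.9
   vertex 1.4 4.2 0.6
   vertex 5.5 4.4 4.0
  endloop
 endfacet
 facet normal 0.581 -0.442 -0.683
  outer loop
   vertex 2.7 3.9 1.9
   vertex 1.8 0.4 3.4
   vertex 1.4 4.2 0.6
  endloop
 endfacet
 facet normal 0.614 -0.638 0.465
  outer loop
   vertex 2.8 1.8 4.0
   vertex 1.8 0.4 3.4
   vertex 5.5 4.4 4.0
  endloop
 endfacet
 facet normal 0.125 -0.130 0.984
  outer loop
   vertex 2.8 1.8 4.0
   vertex 5.5 4.4 4.0
   vertex 0.7 2.8 4.4
  endloop
 endfacet
 facet normal -0.009 -0.388 0.922
  outer loop
   vertex 2.8 1.8 4.0
   vertex 0.7 2.8 4.4
   vertex 1.8 0.4 3.4
  endloop
 endfacet
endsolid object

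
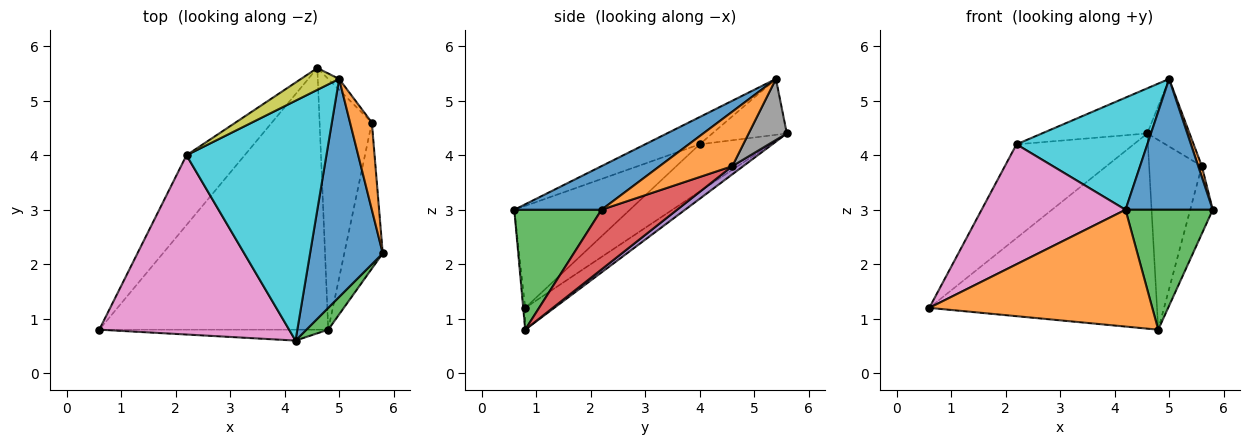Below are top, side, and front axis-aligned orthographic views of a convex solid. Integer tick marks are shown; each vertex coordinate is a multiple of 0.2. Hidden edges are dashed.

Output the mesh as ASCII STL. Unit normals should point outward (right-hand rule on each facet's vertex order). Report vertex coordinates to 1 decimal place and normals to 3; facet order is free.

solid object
 facet normal -0.076 0.596 -0.799
  outer loop
   vertex 4.8 0.8 0.8
   vertex 0.6 0.8 1.2
   vertex 4.6 5.6 4.4
  endloop
 endfacet
 facet normal -0.009 -0.996 -0.093
  outer loop
   vertex 4.2 0.6 3.0
   vertex 0.6 0.8 1.2
   vertex 4.8 0.8 0.8
  endloop
 endfacet
 facet normal 0.701 -0.701 0.128
  outer loop
   vertex 4.2 0.6 3.0
   vertex 4.8 0.8 0.8
   vertex 5.8 2.2 3.0
  endloop
 endfacet
 facet normal 0.815 0.243 -0.525
  outer loop
   vertex 5.6 4.6 3.8
   vertex 5.8 2.2 3.0
   vertex 4.8 0.8 0.8
  endloop
 endfacet
 facet normal 0.124 0.599 -0.791
  outer loop
   vertex 5.6 4.6 3.8
   vertex 4.8 0.8 0.8
   vertex 4.6 5.6 4.4
  endloop
 endfacet
 facet normal -0.436 0.722 -0.537
  outer loop
   vertex 2.2 4.0 4.2
   vertex 4.6 5.6 4.4
   vertex 0.6 0.8 1.2
  endloop
 endfacet
 facet normal -0.408 -0.508 0.759
  outer loop
   vertex 2.2 4.0 4.2
   vertex 0.6 0.8 1.2
   vertex 4.2 0.6 3.0
  endloop
 endfacet
 facet normal 0.666 0.737 -0.119
  outer loop
   vertex 5.0 5.4 5.4
   vertex 5.6 4.6 3.8
   vertex 4.6 5.6 4.4
  endloop
 endfacet
 facet normal -0.537 0.760 0.367
  outer loop
   vertex 5.0 5.4 5.4
   vertex 4.6 5.6 4.4
   vertex 2.2 4.0 4.2
  endloop
 endfacet
 facet normal -0.174 -0.417 0.892
  outer loop
   vertex 5.0 5.4 5.4
   vertex 2.2 4.0 4.2
   vertex 4.2 0.6 3.0
  endloop
 endfacet
 facet normal 0.457 -0.457 0.762
  outer loop
   vertex 5.0 5.4 5.4
   vertex 4.2 0.6 3.0
   vertex 5.8 2.2 3.0
  endloop
 endfacet
 facet normal 0.927 -0.046 0.371
  outer loop
   vertex 5.0 5.4 5.4
   vertex 5.8 2.2 3.0
   vertex 5.6 4.6 3.8
  endloop
 endfacet
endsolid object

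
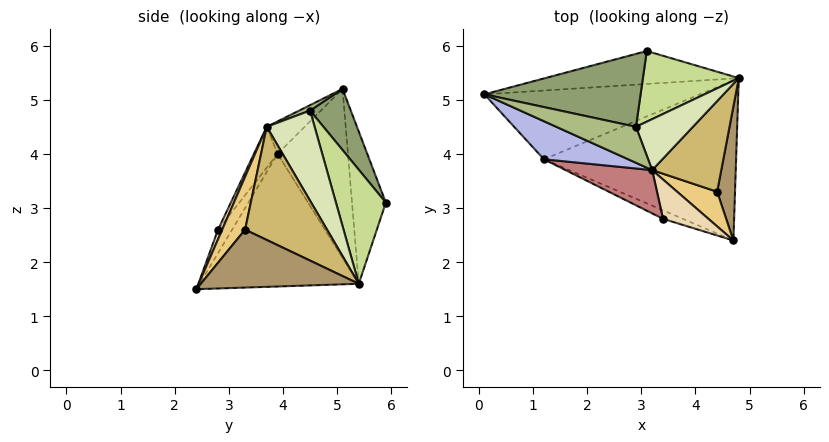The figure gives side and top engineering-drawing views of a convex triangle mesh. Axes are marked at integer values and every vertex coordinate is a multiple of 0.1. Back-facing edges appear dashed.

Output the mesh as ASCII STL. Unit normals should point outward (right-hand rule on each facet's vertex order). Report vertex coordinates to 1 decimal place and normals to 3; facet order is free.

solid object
 facet normal -0.599 0.248 -0.761
  outer loop
   vertex 3.1 5.9 3.1
   vertex 4.8 5.4 1.6
   vertex 0.1 5.1 5.2
  endloop
 endfacet
 facet normal -0.602 0.216 -0.768
  outer loop
   vertex 1.2 3.9 4.0
   vertex 0.1 5.1 5.2
   vertex 4.8 5.4 1.6
  endloop
 endfacet
 facet normal -0.567 0.046 -0.822
  outer loop
   vertex 1.2 3.9 4.0
   vertex 4.8 5.4 1.6
   vertex 4.7 2.4 1.5
  endloop
 endfacet
 facet normal -0.223 -0.784 0.579
  outer loop
   vertex 1.2 3.9 4.0
   vertex 3.2 3.7 4.5
   vertex 0.1 5.1 5.2
  endloop
 endfacet
 facet normal 0.248 0.733 0.633
  outer loop
   vertex 2.9 4.5 4.8
   vertex 3.1 5.9 3.1
   vertex 0.1 5.1 5.2
  endloop
 endfacet
 facet normal 0.064 -0.329 0.942
  outer loop
   vertex 2.9 4.5 4.8
   vertex 0.1 5.1 5.2
   vertex 3.2 3.7 4.5
  endloop
 endfacet
 facet normal 0.635 0.558 0.534
  outer loop
   vertex 2.9 4.5 4.8
   vertex 4.8 5.4 1.6
   vertex 3.1 5.9 3.1
  endloop
 endfacet
 facet normal 0.839 0.116 0.531
  outer loop
   vertex 2.9 4.5 4.8
   vertex 3.2 3.7 4.5
   vertex 4.8 5.4 1.6
  endloop
 endfacet
 facet normal 0.955 -0.042 0.294
  outer loop
   vertex 4.4 3.3 2.6
   vertex 4.7 2.4 1.5
   vertex 4.8 5.4 1.6
  endloop
 endfacet
 facet normal 0.850 0.085 0.519
  outer loop
   vertex 4.4 3.3 2.6
   vertex 4.8 5.4 1.6
   vertex 3.2 3.7 4.5
  endloop
 endfacet
 facet normal 0.722 -0.426 0.546
  outer loop
   vertex 4.4 3.3 2.6
   vertex 3.2 3.7 4.5
   vertex 4.7 2.4 1.5
  endloop
 endfacet
 facet normal 0.092 -0.896 0.434
  outer loop
   vertex 3.4 2.8 2.6
   vertex 4.7 2.4 1.5
   vertex 3.2 3.7 4.5
  endloop
 endfacet
 facet normal -0.624 -0.576 -0.528
  outer loop
   vertex 3.4 2.8 2.6
   vertex 1.2 3.9 4.0
   vertex 4.7 2.4 1.5
  endloop
 endfacet
 facet normal -0.190 -0.895 0.404
  outer loop
   vertex 3.4 2.8 2.6
   vertex 3.2 3.7 4.5
   vertex 1.2 3.9 4.0
  endloop
 endfacet
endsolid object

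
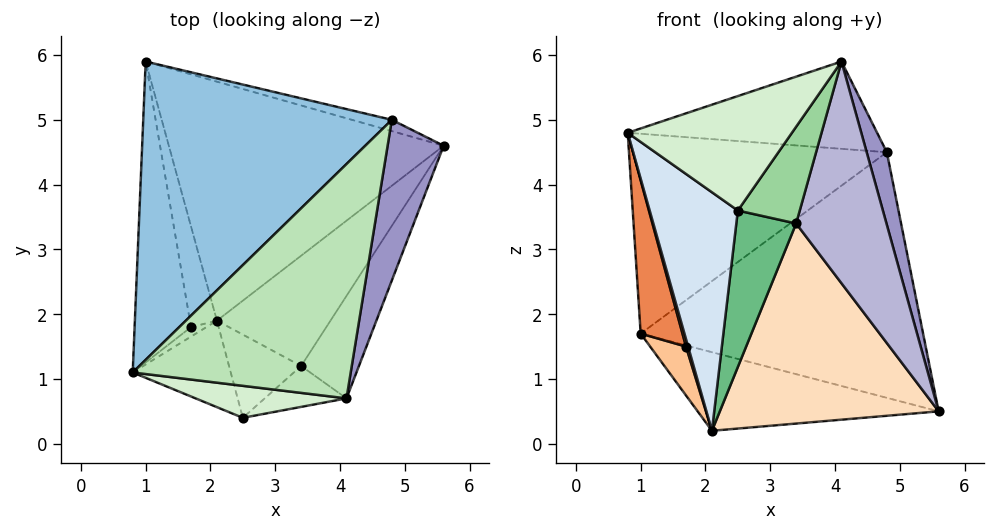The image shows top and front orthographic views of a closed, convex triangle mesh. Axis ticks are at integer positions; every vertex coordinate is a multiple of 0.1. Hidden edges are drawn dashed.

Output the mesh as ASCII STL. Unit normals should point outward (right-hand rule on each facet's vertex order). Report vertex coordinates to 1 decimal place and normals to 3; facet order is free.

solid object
 facet normal -0.158 0.308 -0.938
  outer loop
   vertex 2.1 1.9 0.2
   vertex 1.0 5.9 1.7
   vertex 5.6 4.6 0.5
  endloop
 endfacet
 facet normal -0.433 0.502 0.749
  outer loop
   vertex 4.8 5.0 4.5
   vertex 1.0 5.9 1.7
   vertex 0.8 1.1 4.8
  endloop
 endfacet
 facet normal 0.261 0.964 -0.044
  outer loop
   vertex 4.8 5.0 4.5
   vertex 5.6 4.6 0.5
   vertex 1.0 5.9 1.7
  endloop
 endfacet
 facet normal -0.532 -0.796 -0.289
  outer loop
   vertex 2.5 0.4 3.6
   vertex 0.8 1.1 4.8
   vertex 2.1 1.9 0.2
  endloop
 endfacet
 facet normal -0.946 -0.147 -0.289
  outer loop
   vertex 1.7 1.8 1.5
   vertex 0.8 1.1 4.8
   vertex 1.0 5.9 1.7
  endloop
 endfacet
 facet normal -0.923 -0.239 -0.302
  outer loop
   vertex 1.7 1.8 1.5
   vertex 2.1 1.9 0.2
   vertex 0.8 1.1 4.8
  endloop
 endfacet
 facet normal -0.942 -0.146 -0.301
  outer loop
   vertex 1.7 1.8 1.5
   vertex 1.0 5.9 1.7
   vertex 2.1 1.9 0.2
  endloop
 endfacet
 facet normal 0.583 -0.712 -0.392
  outer loop
   vertex 3.4 1.2 3.4
   vertex 2.1 1.9 0.2
   vertex 5.6 4.6 0.5
  endloop
 endfacet
 facet normal 0.563 -0.730 -0.388
  outer loop
   vertex 3.4 1.2 3.4
   vertex 2.5 0.4 3.6
   vertex 2.1 1.9 0.2
  endloop
 endfacet
 facet normal 0.591 -0.743 -0.314
  outer loop
   vertex 4.1 0.7 5.9
   vertex 2.5 0.4 3.6
   vertex 3.4 1.2 3.4
  endloop
 endfacet
 facet normal -0.261 0.337 0.905
  outer loop
   vertex 4.1 0.7 5.9
   vertex 4.8 5.0 4.5
   vertex 0.8 1.1 4.8
  endloop
 endfacet
 facet normal -0.202 -0.943 0.264
  outer loop
   vertex 4.1 0.7 5.9
   vertex 0.8 1.1 4.8
   vertex 2.5 0.4 3.6
  endloop
 endfacet
 facet normal 0.975 -0.092 0.204
  outer loop
   vertex 4.1 0.7 5.9
   vertex 5.6 4.6 0.5
   vertex 4.8 5.0 4.5
  endloop
 endfacet
 facet normal 0.648 -0.692 -0.320
  outer loop
   vertex 4.1 0.7 5.9
   vertex 3.4 1.2 3.4
   vertex 5.6 4.6 0.5
  endloop
 endfacet
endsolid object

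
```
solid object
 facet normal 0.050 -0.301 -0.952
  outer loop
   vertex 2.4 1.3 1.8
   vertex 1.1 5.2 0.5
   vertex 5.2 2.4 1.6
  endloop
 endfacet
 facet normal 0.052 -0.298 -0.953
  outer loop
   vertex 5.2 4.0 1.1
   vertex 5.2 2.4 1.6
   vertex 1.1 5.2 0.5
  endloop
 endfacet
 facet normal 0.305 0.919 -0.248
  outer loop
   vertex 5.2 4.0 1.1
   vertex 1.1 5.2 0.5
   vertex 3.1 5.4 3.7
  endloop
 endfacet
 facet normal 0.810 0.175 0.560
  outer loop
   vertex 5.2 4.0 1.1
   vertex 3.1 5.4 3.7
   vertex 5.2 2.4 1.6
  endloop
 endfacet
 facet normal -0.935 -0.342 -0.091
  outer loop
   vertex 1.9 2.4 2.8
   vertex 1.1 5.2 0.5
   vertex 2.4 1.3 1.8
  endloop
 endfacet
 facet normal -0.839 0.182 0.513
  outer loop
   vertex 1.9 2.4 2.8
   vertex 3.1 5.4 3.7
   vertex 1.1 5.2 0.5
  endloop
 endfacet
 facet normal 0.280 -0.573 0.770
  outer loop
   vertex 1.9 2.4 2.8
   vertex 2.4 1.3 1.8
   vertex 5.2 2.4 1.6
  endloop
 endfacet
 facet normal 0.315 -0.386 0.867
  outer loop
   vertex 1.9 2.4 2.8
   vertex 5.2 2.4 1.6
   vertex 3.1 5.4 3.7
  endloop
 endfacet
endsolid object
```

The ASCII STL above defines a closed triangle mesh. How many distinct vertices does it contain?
6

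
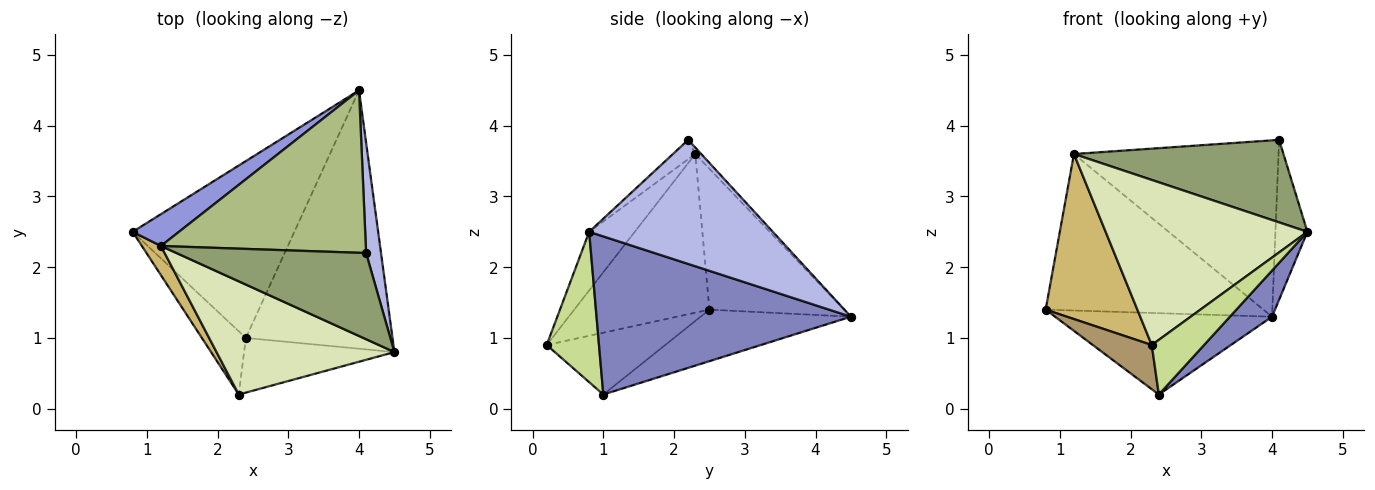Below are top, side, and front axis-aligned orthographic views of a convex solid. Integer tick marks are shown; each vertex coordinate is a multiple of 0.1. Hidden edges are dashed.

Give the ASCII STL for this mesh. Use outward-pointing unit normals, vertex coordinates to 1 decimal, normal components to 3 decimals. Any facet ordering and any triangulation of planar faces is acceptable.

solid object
 facet normal -0.278 0.401 -0.873
  outer loop
   vertex 2.4 1.0 0.2
   vertex 0.8 2.5 1.4
   vertex 4.0 4.5 1.3
  endloop
 endfacet
 facet normal 0.728 -0.121 -0.675
  outer loop
   vertex 2.4 1.0 0.2
   vertex 4.0 4.5 1.3
   vertex 4.5 0.8 2.5
  endloop
 endfacet
 facet normal -0.518 0.838 0.170
  outer loop
   vertex 1.2 2.3 3.6
   vertex 4.0 4.5 1.3
   vertex 0.8 2.5 1.4
  endloop
 endfacet
 facet normal 0.978 0.170 0.118
  outer loop
   vertex 4.1 2.2 3.8
   vertex 4.5 0.8 2.5
   vertex 4.0 4.5 1.3
  endloop
 endfacet
 facet normal -0.073 -0.690 0.720
  outer loop
   vertex 4.1 2.2 3.8
   vertex 1.2 2.3 3.6
   vertex 4.5 0.8 2.5
  endloop
 endfacet
 facet normal -0.021 0.735 0.677
  outer loop
   vertex 4.1 2.2 3.8
   vertex 4.0 4.5 1.3
   vertex 1.2 2.3 3.6
  endloop
 endfacet
 facet normal 0.577 -0.577 -0.577
  outer loop
   vertex 2.3 0.2 0.9
   vertex 2.4 1.0 0.2
   vertex 4.5 0.8 2.5
  endloop
 endfacet
 facet normal -0.183 -0.811 0.556
  outer loop
   vertex 2.3 0.2 0.9
   vertex 4.5 0.8 2.5
   vertex 1.2 2.3 3.6
  endloop
 endfacet
 facet normal -0.755 -0.376 -0.537
  outer loop
   vertex 2.3 0.2 0.9
   vertex 0.8 2.5 1.4
   vertex 2.4 1.0 0.2
  endloop
 endfacet
 facet normal -0.824 -0.559 0.099
  outer loop
   vertex 2.3 0.2 0.9
   vertex 1.2 2.3 3.6
   vertex 0.8 2.5 1.4
  endloop
 endfacet
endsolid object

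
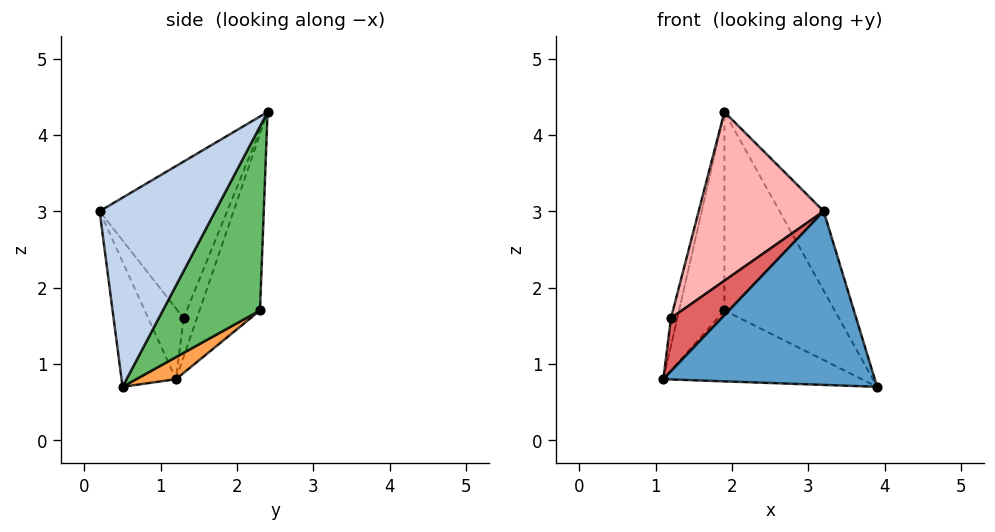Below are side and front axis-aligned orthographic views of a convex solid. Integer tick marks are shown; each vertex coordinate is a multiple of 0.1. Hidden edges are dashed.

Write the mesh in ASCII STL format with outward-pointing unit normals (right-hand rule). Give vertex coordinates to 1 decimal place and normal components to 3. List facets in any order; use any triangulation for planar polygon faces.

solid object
 facet normal -0.244 -0.949 -0.198
  outer loop
   vertex 3.2 0.2 3.0
   vertex 1.1 1.2 0.8
   vertex 3.9 0.5 0.7
  endloop
 endfacet
 facet normal 0.887 0.339 0.314
  outer loop
   vertex 3.2 0.2 3.0
   vertex 3.9 0.5 0.7
   vertex 1.9 2.4 4.3
  endloop
 endfacet
 facet normal 0.115 0.577 -0.808
  outer loop
   vertex 1.9 2.3 1.7
   vertex 3.9 0.5 0.7
   vertex 1.1 1.2 0.8
  endloop
 endfacet
 facet normal -0.799 0.600 -0.023
  outer loop
   vertex 1.9 2.3 1.7
   vertex 1.1 1.2 0.8
   vertex 1.9 2.4 4.3
  endloop
 endfacet
 facet normal 0.661 0.750 -0.029
  outer loop
   vertex 1.9 2.3 1.7
   vertex 1.9 2.4 4.3
   vertex 3.9 0.5 0.7
  endloop
 endfacet
 facet normal -0.902 0.429 0.059
  outer loop
   vertex 1.2 1.3 1.6
   vertex 1.9 2.4 4.3
   vertex 1.1 1.2 0.8
  endloop
 endfacet
 facet normal -0.564 -0.808 0.171
  outer loop
   vertex 1.2 1.3 1.6
   vertex 1.1 1.2 0.8
   vertex 3.2 0.2 3.0
  endloop
 endfacet
 facet normal -0.646 -0.633 0.426
  outer loop
   vertex 1.2 1.3 1.6
   vertex 3.2 0.2 3.0
   vertex 1.9 2.4 4.3
  endloop
 endfacet
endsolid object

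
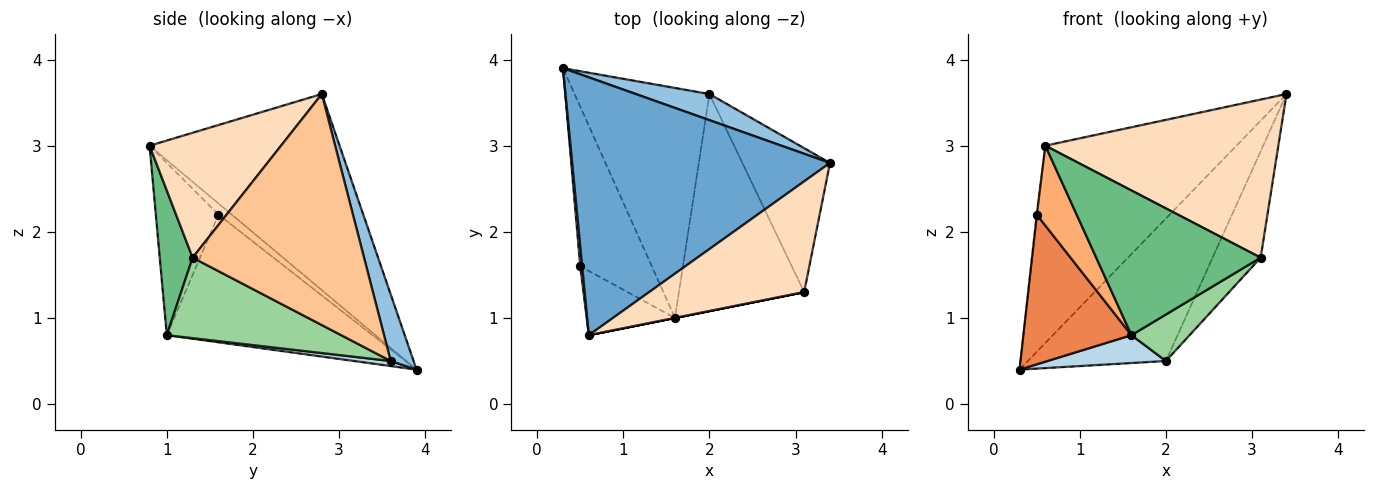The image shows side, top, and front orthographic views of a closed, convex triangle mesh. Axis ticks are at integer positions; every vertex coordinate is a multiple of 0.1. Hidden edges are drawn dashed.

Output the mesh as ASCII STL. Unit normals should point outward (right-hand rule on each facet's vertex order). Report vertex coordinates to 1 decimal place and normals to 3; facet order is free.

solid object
 facet normal -0.517 0.520 0.680
  outer loop
   vertex 0.6 0.8 3.0
   vertex 3.4 2.8 3.6
   vertex 0.3 3.9 0.4
  endloop
 endfacet
 facet normal 0.161 0.971 0.178
  outer loop
   vertex 2.0 3.6 0.5
   vertex 0.3 3.9 0.4
   vertex 3.4 2.8 3.6
  endloop
 endfacet
 facet normal 0.037 -0.120 -0.992
  outer loop
   vertex 2.0 3.6 0.5
   vertex 1.6 1.0 0.8
   vertex 0.3 3.9 0.4
  endloop
 endfacet
 facet normal -0.984 0.049 0.172
  outer loop
   vertex 0.5 1.6 2.2
   vertex 0.6 0.8 3.0
   vertex 0.3 3.9 0.4
  endloop
 endfacet
 facet normal -0.793 -0.417 -0.444
  outer loop
   vertex 0.5 1.6 2.2
   vertex 0.3 3.9 0.4
   vertex 1.6 1.0 0.8
  endloop
 endfacet
 facet normal -0.774 -0.493 -0.397
  outer loop
   vertex 0.5 1.6 2.2
   vertex 1.6 1.0 0.8
   vertex 0.6 0.8 3.0
  endloop
 endfacet
 facet normal 0.904 0.254 -0.343
  outer loop
   vertex 3.1 1.3 1.7
   vertex 2.0 3.6 0.5
   vertex 3.4 2.8 3.6
  endloop
 endfacet
 facet normal 0.419 -0.744 0.521
  outer loop
   vertex 3.1 1.3 1.7
   vertex 3.4 2.8 3.6
   vertex 0.6 0.8 3.0
  endloop
 endfacet
 facet normal 0.196 -0.981 0.000
  outer loop
   vertex 3.1 1.3 1.7
   vertex 0.6 0.8 3.0
   vertex 1.6 1.0 0.8
  endloop
 endfacet
 facet normal 0.532 -0.177 -0.828
  outer loop
   vertex 3.1 1.3 1.7
   vertex 1.6 1.0 0.8
   vertex 2.0 3.6 0.5
  endloop
 endfacet
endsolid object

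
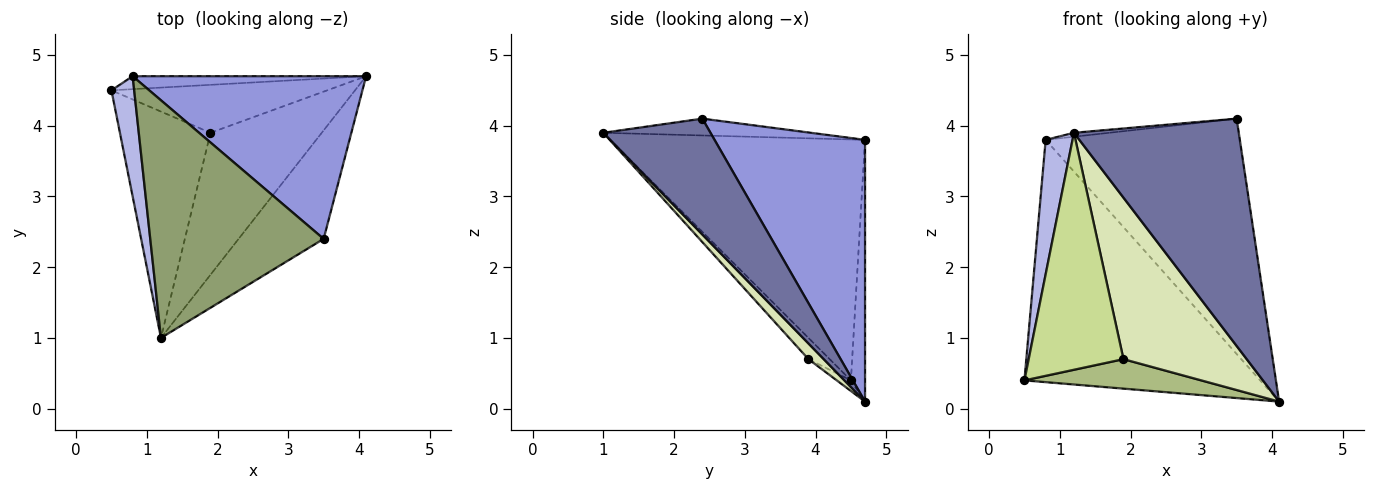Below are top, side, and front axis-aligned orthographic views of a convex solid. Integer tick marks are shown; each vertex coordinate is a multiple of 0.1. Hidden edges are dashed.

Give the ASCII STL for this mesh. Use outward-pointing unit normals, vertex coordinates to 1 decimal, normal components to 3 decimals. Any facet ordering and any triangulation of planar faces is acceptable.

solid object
 facet normal 0.506 -0.778 -0.372
  outer loop
   vertex 3.5 2.4 4.1
   vertex 1.2 1.0 3.9
   vertex 4.1 4.7 0.1
  endloop
 endfacet
 facet normal -0.060 0.997 -0.053
  outer loop
   vertex 0.8 4.7 3.8
   vertex 4.1 4.7 0.1
   vertex 0.5 4.5 0.4
  endloop
 endfacet
 facet normal 0.538 0.694 0.479
  outer loop
   vertex 0.8 4.7 3.8
   vertex 3.5 2.4 4.1
   vertex 4.1 4.7 0.1
  endloop
 endfacet
 facet normal -0.990 -0.105 0.094
  outer loop
   vertex 0.8 4.7 3.8
   vertex 0.5 4.5 0.4
   vertex 1.2 1.0 3.9
  endloop
 endfacet
 facet normal -0.097 0.016 0.995
  outer loop
   vertex 0.8 4.7 3.8
   vertex 1.2 1.0 3.9
   vertex 3.5 2.4 4.1
  endloop
 endfacet
 facet normal -0.042 -0.523 -0.851
  outer loop
   vertex 1.9 3.9 0.7
   vertex 0.5 4.5 0.4
   vertex 4.1 4.7 0.1
  endloop
 endfacet
 facet normal -0.160 -0.714 -0.682
  outer loop
   vertex 1.9 3.9 0.7
   vertex 1.2 1.0 3.9
   vertex 0.5 4.5 0.4
  endloop
 endfacet
 facet normal 0.093 -0.748 -0.657
  outer loop
   vertex 1.9 3.9 0.7
   vertex 4.1 4.7 0.1
   vertex 1.2 1.0 3.9
  endloop
 endfacet
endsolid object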